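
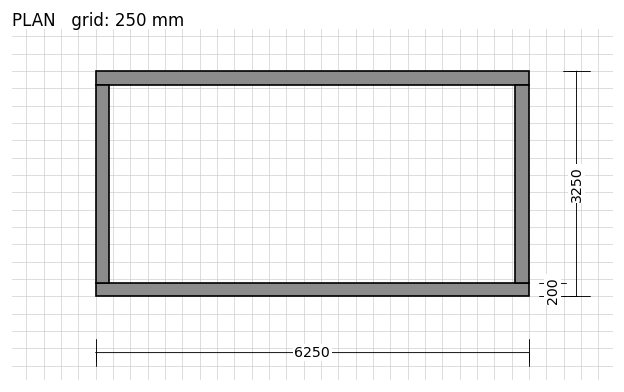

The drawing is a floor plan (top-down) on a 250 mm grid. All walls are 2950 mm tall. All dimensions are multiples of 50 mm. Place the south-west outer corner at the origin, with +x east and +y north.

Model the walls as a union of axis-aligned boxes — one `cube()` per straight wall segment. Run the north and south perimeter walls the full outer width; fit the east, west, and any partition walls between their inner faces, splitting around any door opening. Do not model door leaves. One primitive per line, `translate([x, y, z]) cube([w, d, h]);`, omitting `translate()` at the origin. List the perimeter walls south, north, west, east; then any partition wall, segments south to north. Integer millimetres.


cube([6250, 200, 2950]);
translate([0, 3050, 0]) cube([6250, 200, 2950]);
translate([0, 200, 0]) cube([200, 2850, 2950]);
translate([6050, 200, 0]) cube([200, 2850, 2950]);


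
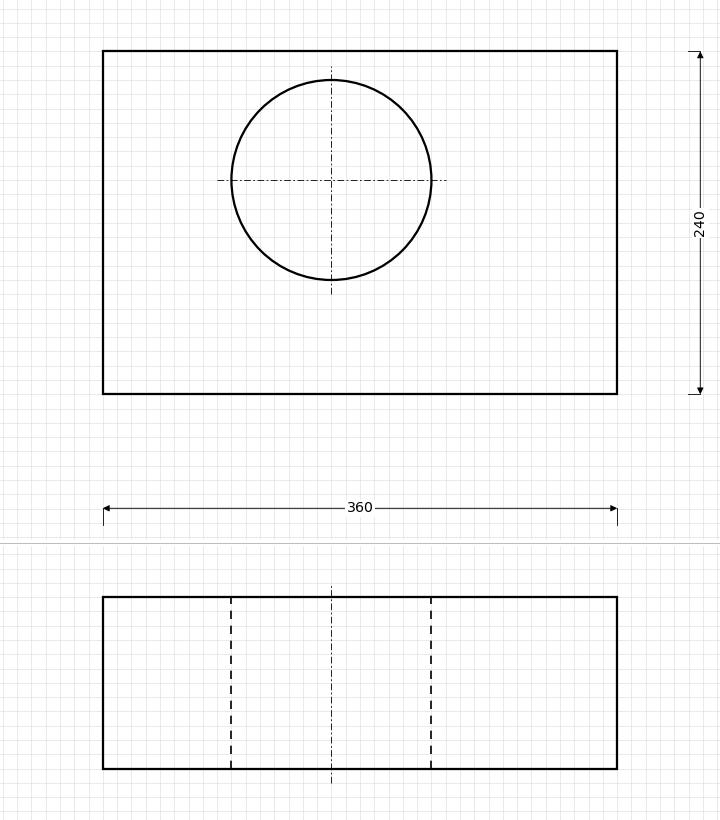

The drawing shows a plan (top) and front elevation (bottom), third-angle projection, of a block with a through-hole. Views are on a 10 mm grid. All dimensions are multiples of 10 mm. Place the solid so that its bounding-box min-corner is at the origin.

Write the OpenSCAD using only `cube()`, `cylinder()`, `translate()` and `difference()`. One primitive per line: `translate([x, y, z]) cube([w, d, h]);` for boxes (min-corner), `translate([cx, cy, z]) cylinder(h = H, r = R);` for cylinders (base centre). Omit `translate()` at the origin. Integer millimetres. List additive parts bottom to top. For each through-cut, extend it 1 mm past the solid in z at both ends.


difference() {
  cube([360, 240, 120]);
  translate([160, 150, -1]) cylinder(h = 122, r = 70);
}


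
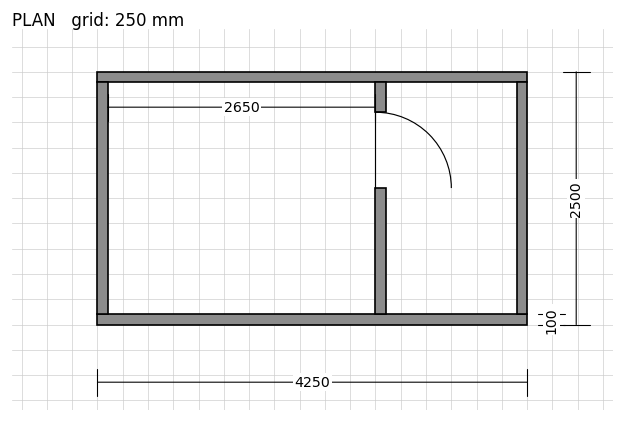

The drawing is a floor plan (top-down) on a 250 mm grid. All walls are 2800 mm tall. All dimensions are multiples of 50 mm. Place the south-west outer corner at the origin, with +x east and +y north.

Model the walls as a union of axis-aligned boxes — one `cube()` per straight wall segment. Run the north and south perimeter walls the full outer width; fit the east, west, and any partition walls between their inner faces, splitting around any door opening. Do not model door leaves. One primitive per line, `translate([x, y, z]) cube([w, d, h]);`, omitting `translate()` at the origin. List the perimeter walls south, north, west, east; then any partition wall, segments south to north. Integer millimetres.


cube([4250, 100, 2800]);
translate([0, 2400, 0]) cube([4250, 100, 2800]);
translate([0, 100, 0]) cube([100, 2300, 2800]);
translate([4150, 100, 0]) cube([100, 2300, 2800]);
translate([2750, 100, 0]) cube([100, 1250, 2800]);
translate([2750, 2100, 0]) cube([100, 300, 2800]);


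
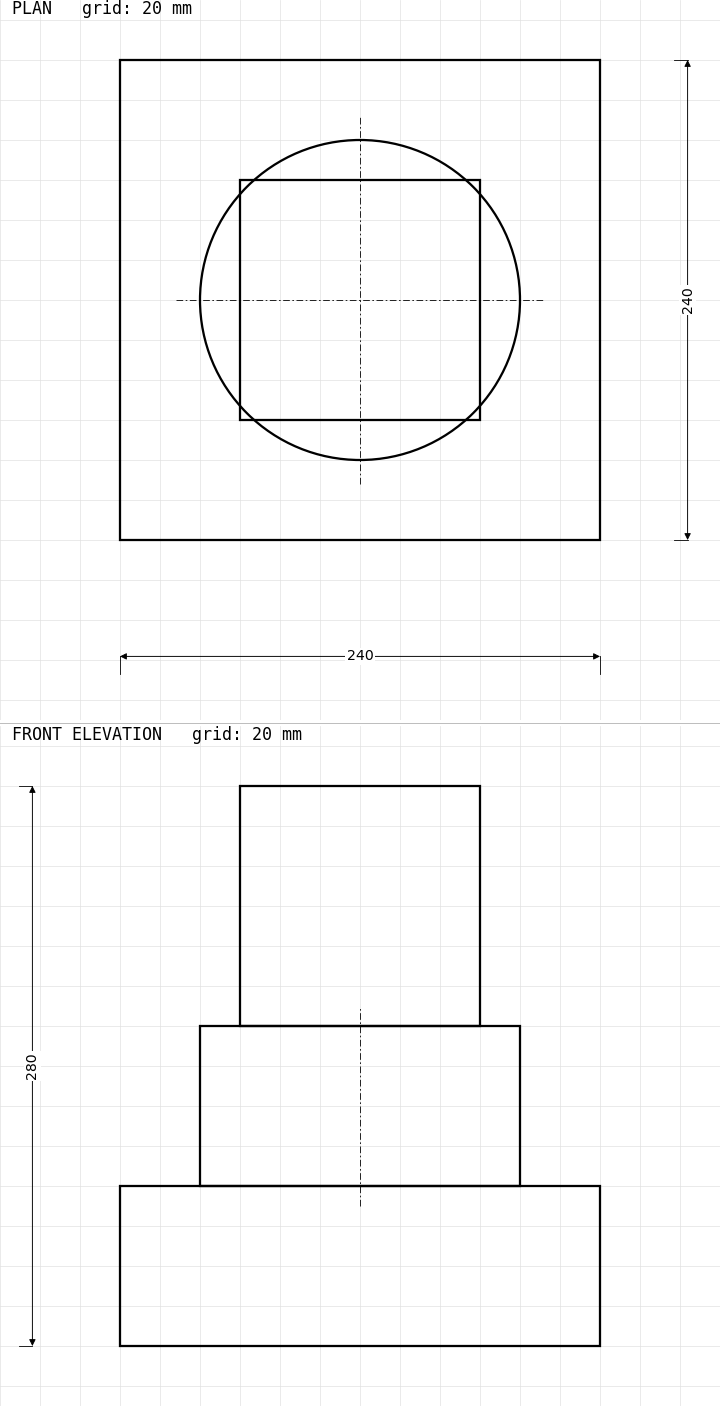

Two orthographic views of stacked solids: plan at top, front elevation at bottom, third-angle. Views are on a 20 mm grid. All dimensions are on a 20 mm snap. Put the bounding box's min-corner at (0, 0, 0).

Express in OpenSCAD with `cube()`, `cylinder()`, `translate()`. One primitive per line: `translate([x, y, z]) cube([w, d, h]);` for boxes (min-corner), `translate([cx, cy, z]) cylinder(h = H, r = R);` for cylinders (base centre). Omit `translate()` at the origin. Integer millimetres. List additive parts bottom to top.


cube([240, 240, 80]);
translate([120, 120, 80]) cylinder(h = 80, r = 80);
translate([60, 60, 160]) cube([120, 120, 120]);


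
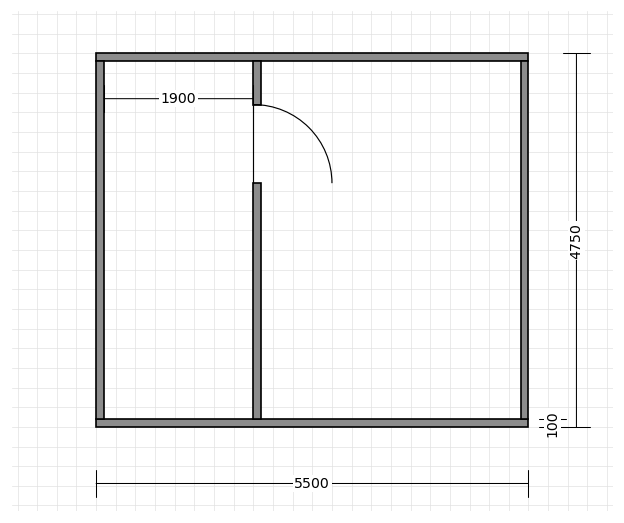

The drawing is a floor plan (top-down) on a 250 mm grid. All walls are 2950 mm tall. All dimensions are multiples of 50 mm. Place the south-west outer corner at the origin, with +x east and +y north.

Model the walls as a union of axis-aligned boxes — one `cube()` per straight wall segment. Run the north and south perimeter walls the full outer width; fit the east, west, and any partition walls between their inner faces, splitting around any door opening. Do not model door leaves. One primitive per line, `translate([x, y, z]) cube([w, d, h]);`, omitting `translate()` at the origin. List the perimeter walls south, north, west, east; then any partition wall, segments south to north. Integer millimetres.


cube([5500, 100, 2950]);
translate([0, 4650, 0]) cube([5500, 100, 2950]);
translate([0, 100, 0]) cube([100, 4550, 2950]);
translate([5400, 100, 0]) cube([100, 4550, 2950]);
translate([2000, 100, 0]) cube([100, 3000, 2950]);
translate([2000, 4100, 0]) cube([100, 550, 2950]);


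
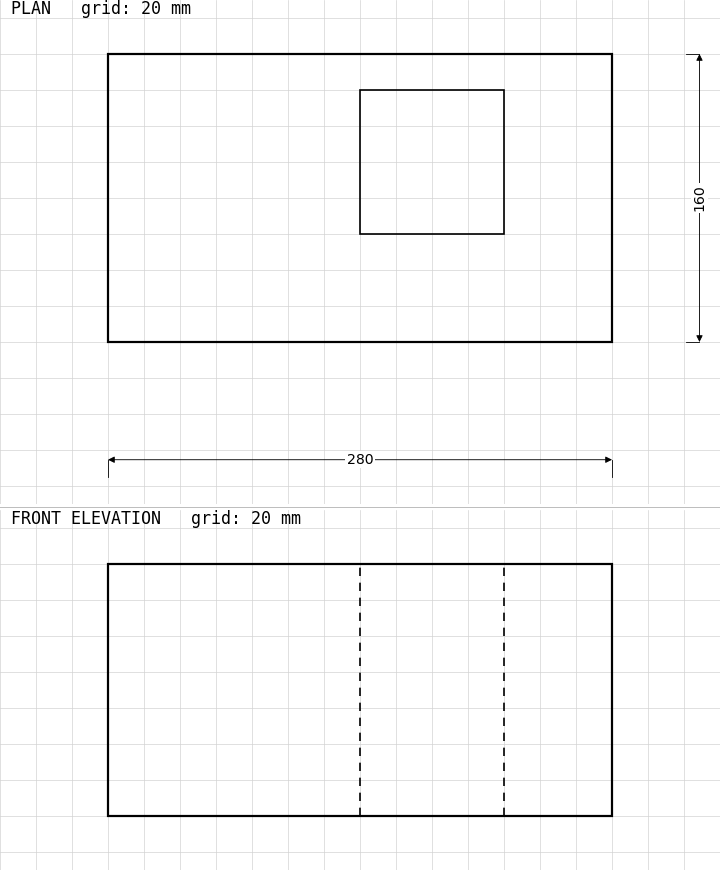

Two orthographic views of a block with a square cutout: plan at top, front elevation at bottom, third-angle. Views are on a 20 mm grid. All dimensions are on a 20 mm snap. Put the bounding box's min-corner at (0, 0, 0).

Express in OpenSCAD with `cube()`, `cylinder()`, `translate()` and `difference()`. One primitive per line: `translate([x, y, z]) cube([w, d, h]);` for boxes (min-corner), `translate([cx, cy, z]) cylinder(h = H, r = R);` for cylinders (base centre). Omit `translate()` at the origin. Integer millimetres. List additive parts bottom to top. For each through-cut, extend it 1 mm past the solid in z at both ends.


difference() {
  cube([280, 160, 140]);
  translate([140, 60, -1]) cube([80, 80, 142]);
}


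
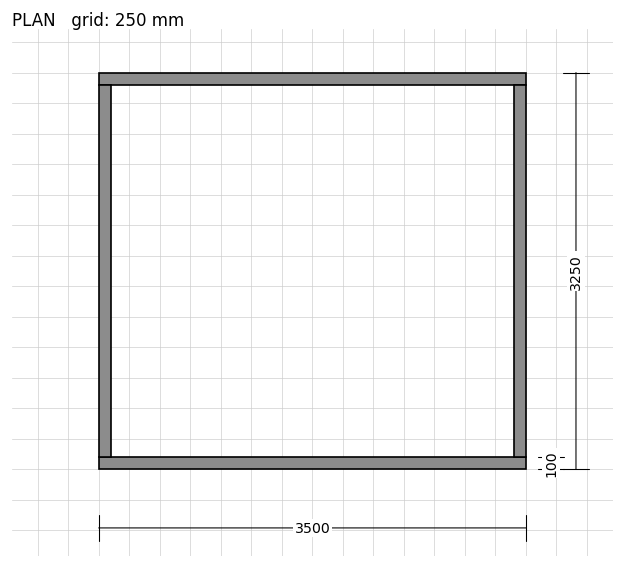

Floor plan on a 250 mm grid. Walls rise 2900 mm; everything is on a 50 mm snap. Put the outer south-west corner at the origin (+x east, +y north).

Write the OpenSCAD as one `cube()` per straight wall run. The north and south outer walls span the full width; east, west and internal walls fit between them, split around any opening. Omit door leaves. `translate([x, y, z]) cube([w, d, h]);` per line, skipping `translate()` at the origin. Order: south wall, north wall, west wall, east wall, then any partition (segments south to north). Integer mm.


cube([3500, 100, 2900]);
translate([0, 3150, 0]) cube([3500, 100, 2900]);
translate([0, 100, 0]) cube([100, 3050, 2900]);
translate([3400, 100, 0]) cube([100, 3050, 2900]);


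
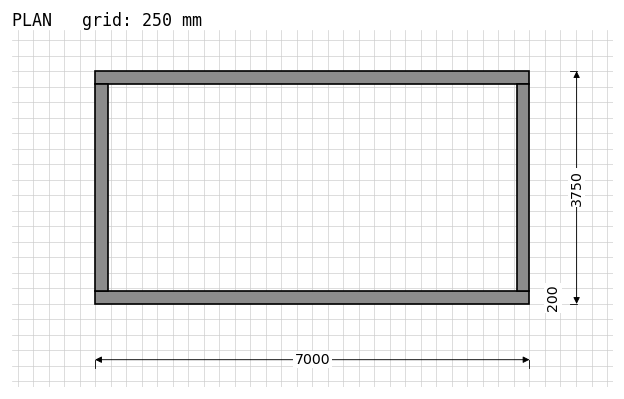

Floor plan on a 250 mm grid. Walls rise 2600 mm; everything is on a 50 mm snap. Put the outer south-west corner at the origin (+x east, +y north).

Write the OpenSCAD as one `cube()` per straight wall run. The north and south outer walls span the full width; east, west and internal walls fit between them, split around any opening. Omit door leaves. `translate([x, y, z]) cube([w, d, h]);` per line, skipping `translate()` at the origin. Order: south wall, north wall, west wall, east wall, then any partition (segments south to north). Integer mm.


cube([7000, 200, 2600]);
translate([0, 3550, 0]) cube([7000, 200, 2600]);
translate([0, 200, 0]) cube([200, 3350, 2600]);
translate([6800, 200, 0]) cube([200, 3350, 2600]);


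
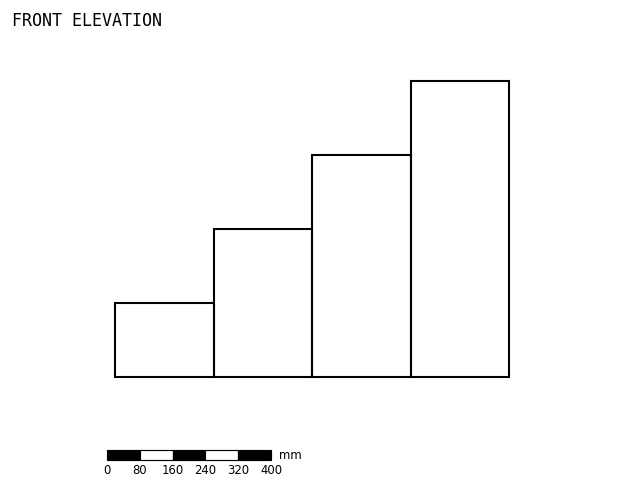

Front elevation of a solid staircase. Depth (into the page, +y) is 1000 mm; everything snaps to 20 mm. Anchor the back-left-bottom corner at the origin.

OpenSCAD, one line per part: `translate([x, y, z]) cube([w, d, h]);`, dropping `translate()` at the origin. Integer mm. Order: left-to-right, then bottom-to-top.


cube([240, 1000, 180]);
translate([240, 0, 0]) cube([240, 1000, 360]);
translate([480, 0, 0]) cube([240, 1000, 540]);
translate([720, 0, 0]) cube([240, 1000, 720]);


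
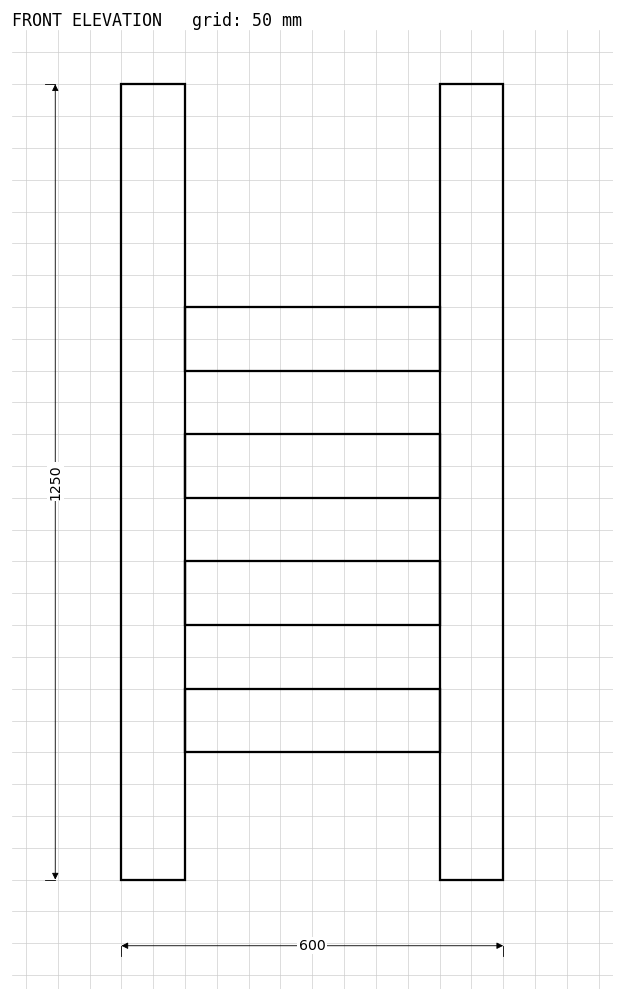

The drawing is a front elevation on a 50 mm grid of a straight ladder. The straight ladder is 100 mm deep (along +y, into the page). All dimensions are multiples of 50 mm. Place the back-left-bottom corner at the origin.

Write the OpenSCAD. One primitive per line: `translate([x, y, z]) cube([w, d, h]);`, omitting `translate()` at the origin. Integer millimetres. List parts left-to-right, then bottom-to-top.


cube([100, 100, 1250]);
translate([100, 0, 200]) cube([400, 100, 100]);
translate([100, 0, 400]) cube([400, 100, 100]);
translate([100, 0, 600]) cube([400, 100, 100]);
translate([100, 0, 800]) cube([400, 100, 100]);
translate([500, 0, 0]) cube([100, 100, 1250]);


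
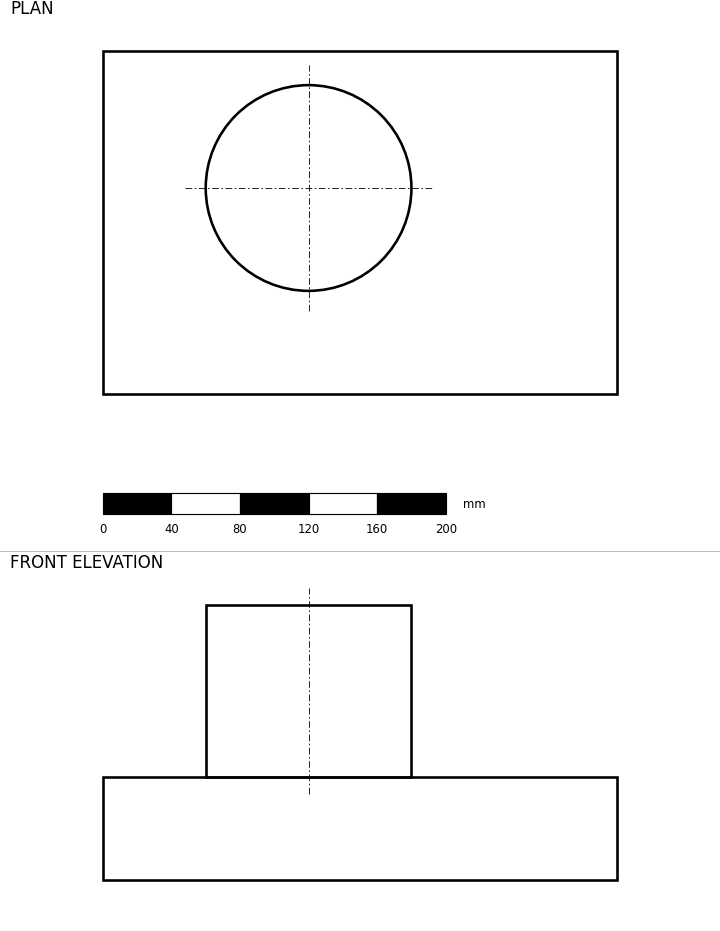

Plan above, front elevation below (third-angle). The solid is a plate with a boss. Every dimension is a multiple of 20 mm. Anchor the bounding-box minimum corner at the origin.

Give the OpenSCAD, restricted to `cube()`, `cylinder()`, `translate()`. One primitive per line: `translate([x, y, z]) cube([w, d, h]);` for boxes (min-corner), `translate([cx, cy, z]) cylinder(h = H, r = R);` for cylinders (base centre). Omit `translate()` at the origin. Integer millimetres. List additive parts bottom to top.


cube([300, 200, 60]);
translate([120, 120, 60]) cylinder(h = 100, r = 60);


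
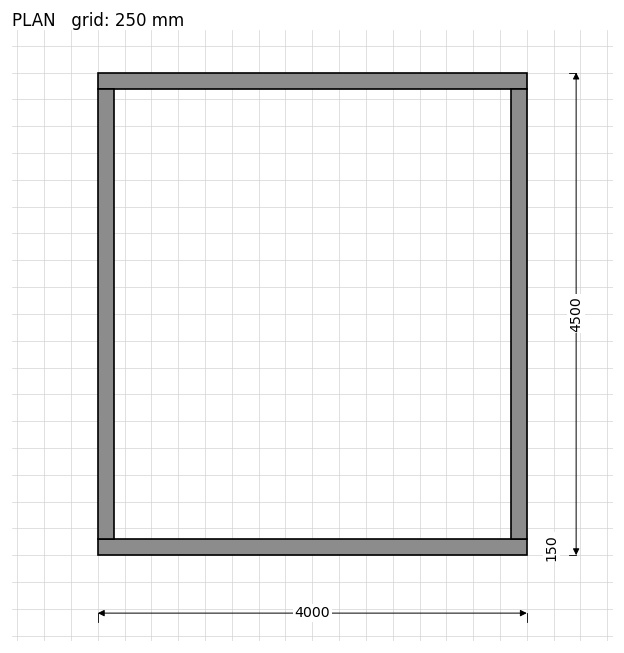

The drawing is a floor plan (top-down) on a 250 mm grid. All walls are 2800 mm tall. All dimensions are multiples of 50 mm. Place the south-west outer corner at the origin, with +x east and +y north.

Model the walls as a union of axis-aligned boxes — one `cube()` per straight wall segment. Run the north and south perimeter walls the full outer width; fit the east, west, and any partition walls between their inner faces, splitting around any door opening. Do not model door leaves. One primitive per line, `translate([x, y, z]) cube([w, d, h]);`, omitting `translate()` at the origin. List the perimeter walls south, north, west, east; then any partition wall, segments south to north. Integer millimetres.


cube([4000, 150, 2800]);
translate([0, 4350, 0]) cube([4000, 150, 2800]);
translate([0, 150, 0]) cube([150, 4200, 2800]);
translate([3850, 150, 0]) cube([150, 4200, 2800]);


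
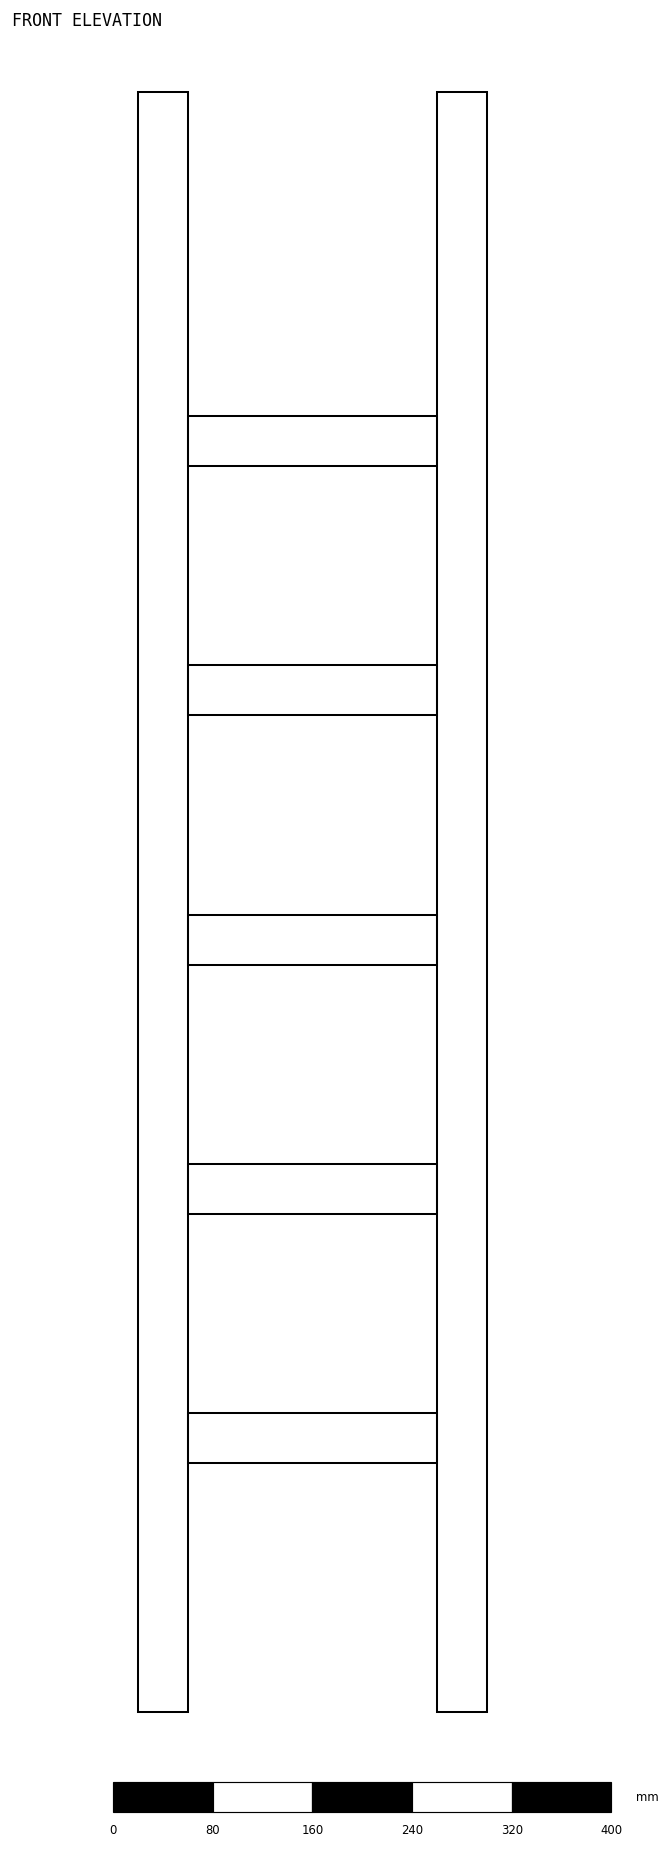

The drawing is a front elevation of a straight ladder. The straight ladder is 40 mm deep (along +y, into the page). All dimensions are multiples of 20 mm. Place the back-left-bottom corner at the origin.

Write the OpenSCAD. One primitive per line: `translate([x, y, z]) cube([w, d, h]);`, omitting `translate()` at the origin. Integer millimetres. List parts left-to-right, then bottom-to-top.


cube([40, 40, 1300]);
translate([40, 0, 200]) cube([200, 40, 40]);
translate([40, 0, 400]) cube([200, 40, 40]);
translate([40, 0, 600]) cube([200, 40, 40]);
translate([40, 0, 800]) cube([200, 40, 40]);
translate([40, 0, 1000]) cube([200, 40, 40]);
translate([240, 0, 0]) cube([40, 40, 1300]);


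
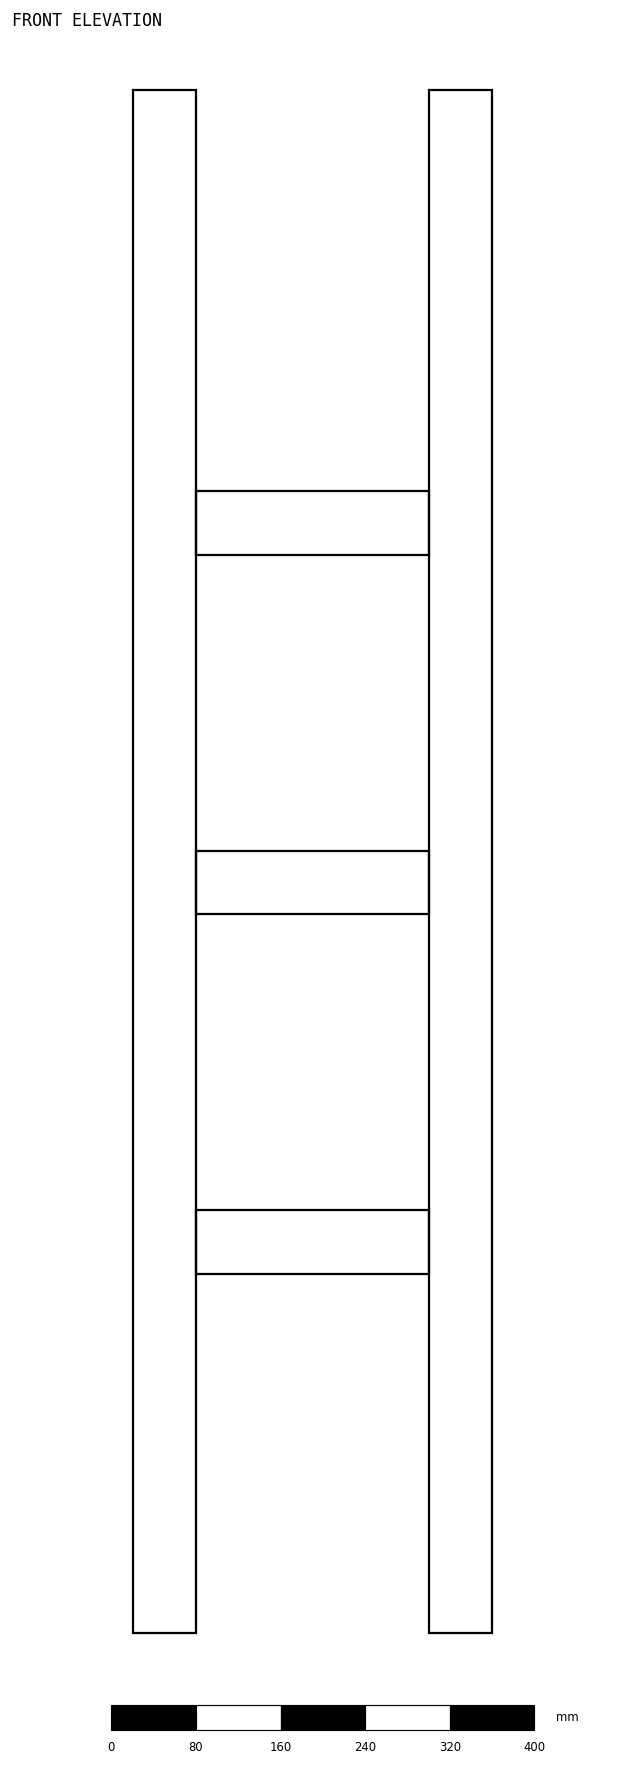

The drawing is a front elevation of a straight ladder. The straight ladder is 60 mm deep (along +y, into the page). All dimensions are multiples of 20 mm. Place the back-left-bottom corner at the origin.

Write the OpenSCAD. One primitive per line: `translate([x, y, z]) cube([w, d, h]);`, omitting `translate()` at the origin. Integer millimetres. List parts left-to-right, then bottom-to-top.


cube([60, 60, 1460]);
translate([60, 0, 340]) cube([220, 60, 60]);
translate([60, 0, 680]) cube([220, 60, 60]);
translate([60, 0, 1020]) cube([220, 60, 60]);
translate([280, 0, 0]) cube([60, 60, 1460]);


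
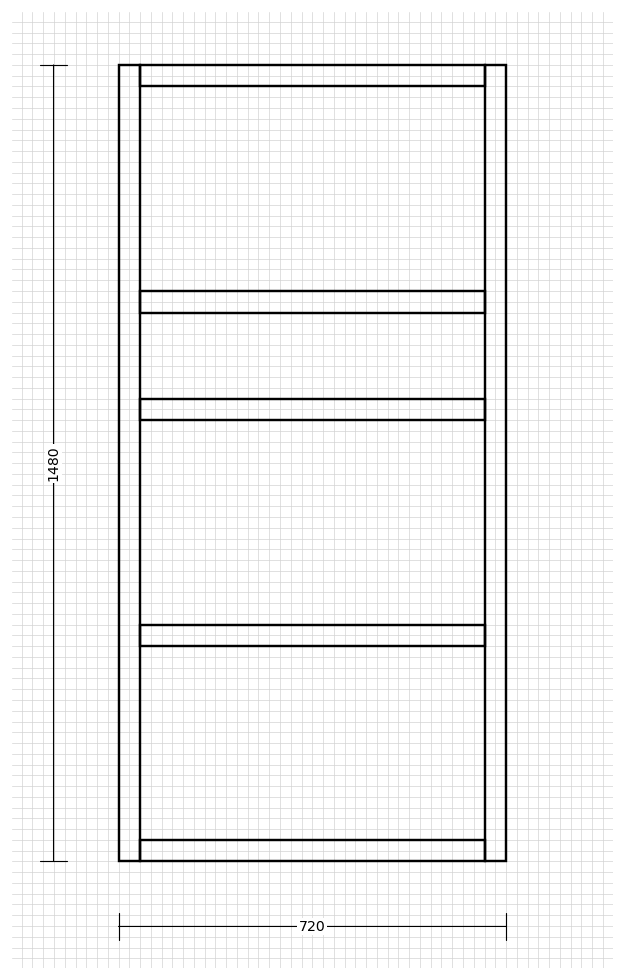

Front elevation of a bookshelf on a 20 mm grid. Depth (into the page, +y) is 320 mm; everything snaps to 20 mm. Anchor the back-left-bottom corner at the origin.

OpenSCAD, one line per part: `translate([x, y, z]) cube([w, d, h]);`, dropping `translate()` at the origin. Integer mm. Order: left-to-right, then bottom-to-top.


cube([40, 320, 1480]);
translate([40, 0, 0]) cube([640, 320, 40]);
translate([40, 0, 400]) cube([640, 320, 40]);
translate([40, 0, 820]) cube([640, 320, 40]);
translate([40, 0, 1020]) cube([640, 320, 40]);
translate([40, 0, 1440]) cube([640, 320, 40]);
translate([680, 0, 0]) cube([40, 320, 1480]);


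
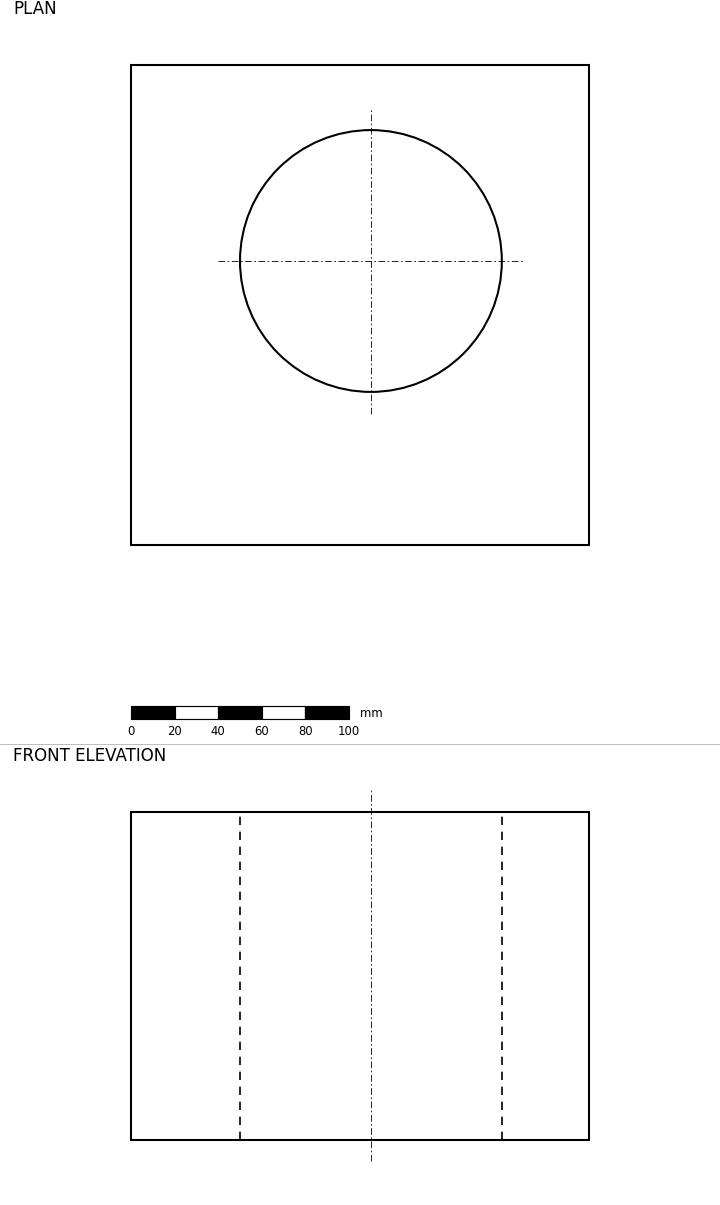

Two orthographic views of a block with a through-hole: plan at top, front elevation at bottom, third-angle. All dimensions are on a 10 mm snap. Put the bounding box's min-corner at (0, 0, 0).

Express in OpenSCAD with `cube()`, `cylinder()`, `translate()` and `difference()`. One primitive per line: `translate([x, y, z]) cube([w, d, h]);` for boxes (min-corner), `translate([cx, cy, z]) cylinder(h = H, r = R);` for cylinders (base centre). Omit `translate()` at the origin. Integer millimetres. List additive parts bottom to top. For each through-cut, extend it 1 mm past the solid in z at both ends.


difference() {
  cube([210, 220, 150]);
  translate([110, 130, -1]) cylinder(h = 152, r = 60);
}


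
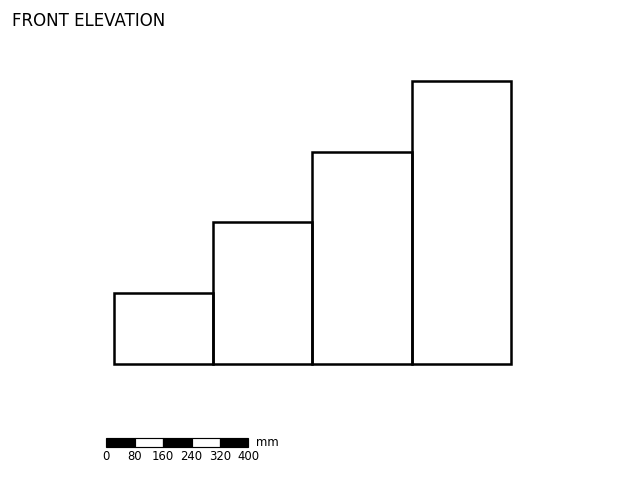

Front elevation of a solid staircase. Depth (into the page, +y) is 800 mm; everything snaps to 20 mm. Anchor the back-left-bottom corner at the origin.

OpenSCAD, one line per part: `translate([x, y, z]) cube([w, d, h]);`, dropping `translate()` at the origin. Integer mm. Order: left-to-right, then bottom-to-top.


cube([280, 800, 200]);
translate([280, 0, 0]) cube([280, 800, 400]);
translate([560, 0, 0]) cube([280, 800, 600]);
translate([840, 0, 0]) cube([280, 800, 800]);


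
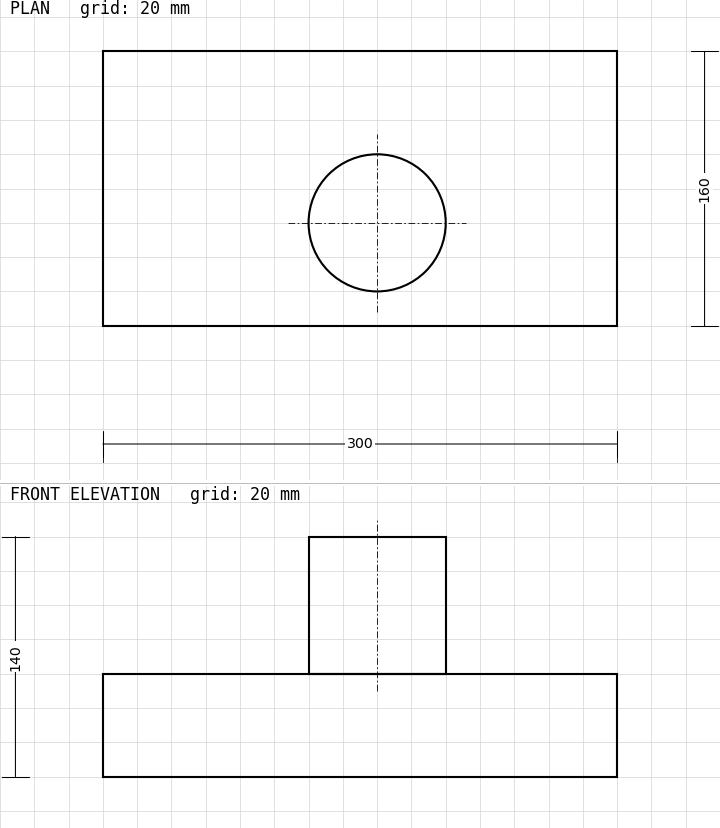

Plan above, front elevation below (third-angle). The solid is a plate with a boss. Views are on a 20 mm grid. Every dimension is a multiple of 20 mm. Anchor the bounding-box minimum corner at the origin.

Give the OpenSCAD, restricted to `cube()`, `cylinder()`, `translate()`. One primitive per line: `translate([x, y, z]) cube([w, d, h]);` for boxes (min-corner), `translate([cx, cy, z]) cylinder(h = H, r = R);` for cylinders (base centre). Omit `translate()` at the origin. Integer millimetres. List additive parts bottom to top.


cube([300, 160, 60]);
translate([160, 60, 60]) cylinder(h = 80, r = 40);


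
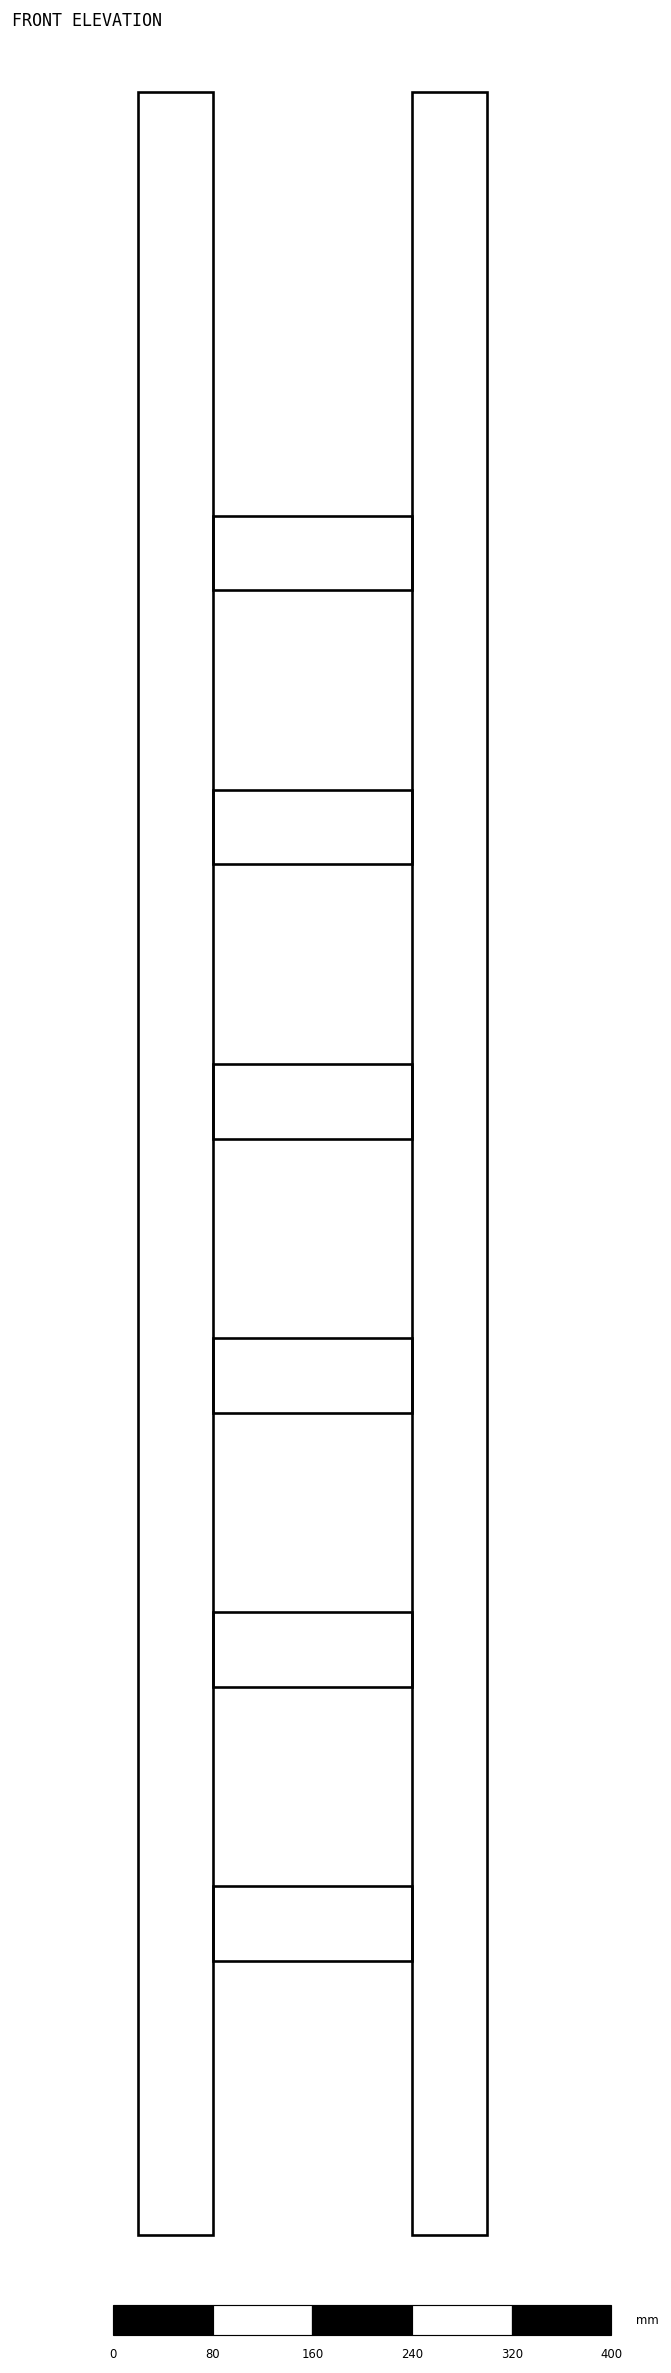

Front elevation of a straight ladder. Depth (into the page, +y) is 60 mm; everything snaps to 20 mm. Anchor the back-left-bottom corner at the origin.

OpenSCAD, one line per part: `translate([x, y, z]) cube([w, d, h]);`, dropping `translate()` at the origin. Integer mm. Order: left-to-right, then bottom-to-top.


cube([60, 60, 1720]);
translate([60, 0, 220]) cube([160, 60, 60]);
translate([60, 0, 440]) cube([160, 60, 60]);
translate([60, 0, 660]) cube([160, 60, 60]);
translate([60, 0, 880]) cube([160, 60, 60]);
translate([60, 0, 1100]) cube([160, 60, 60]);
translate([60, 0, 1320]) cube([160, 60, 60]);
translate([220, 0, 0]) cube([60, 60, 1720]);


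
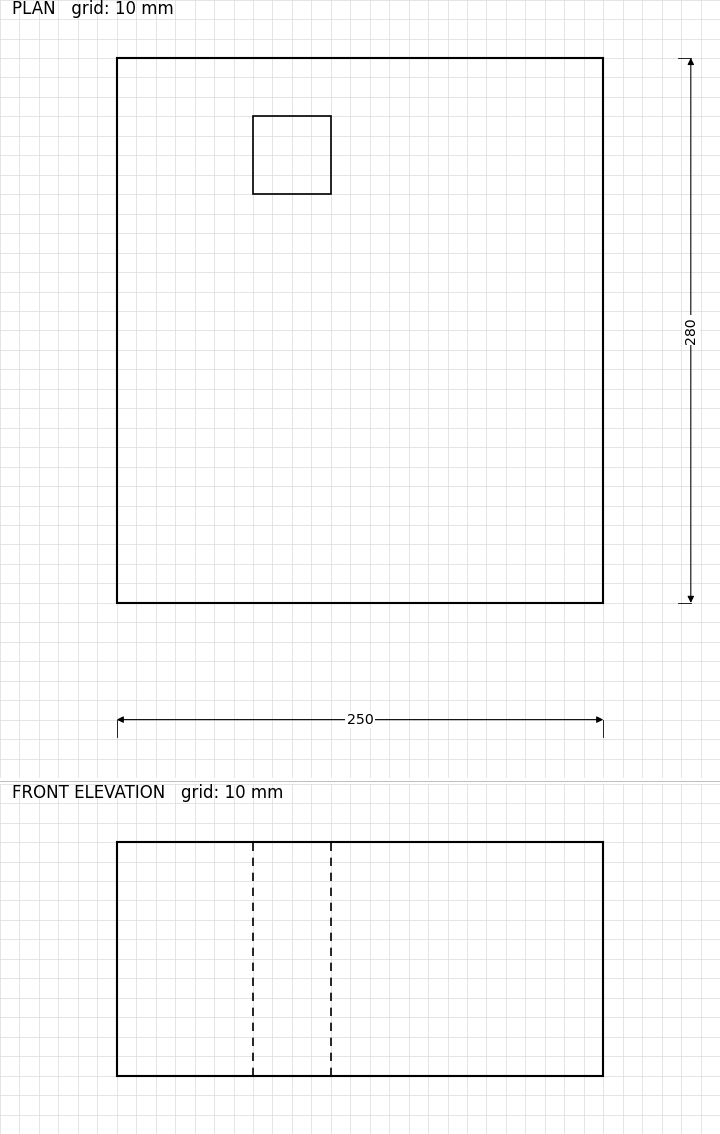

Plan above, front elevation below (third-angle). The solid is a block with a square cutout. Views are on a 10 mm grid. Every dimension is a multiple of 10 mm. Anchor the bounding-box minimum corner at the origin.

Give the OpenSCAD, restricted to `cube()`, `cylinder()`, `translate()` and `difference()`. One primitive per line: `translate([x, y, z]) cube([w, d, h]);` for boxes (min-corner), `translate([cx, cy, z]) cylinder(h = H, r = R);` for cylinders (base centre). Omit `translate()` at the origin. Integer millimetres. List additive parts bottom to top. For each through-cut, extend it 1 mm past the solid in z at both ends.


difference() {
  cube([250, 280, 120]);
  translate([70, 210, -1]) cube([40, 40, 122]);
}


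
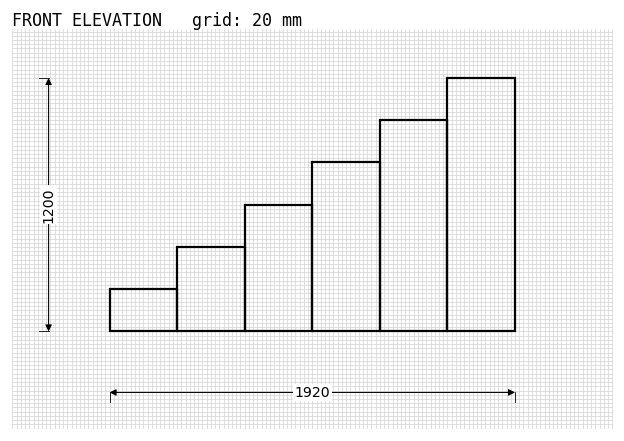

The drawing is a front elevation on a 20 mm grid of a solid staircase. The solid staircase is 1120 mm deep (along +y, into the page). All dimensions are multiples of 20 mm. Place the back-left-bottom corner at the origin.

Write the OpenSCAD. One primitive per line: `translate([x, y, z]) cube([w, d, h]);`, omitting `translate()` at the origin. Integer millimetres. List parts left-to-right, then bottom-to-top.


cube([320, 1120, 200]);
translate([320, 0, 0]) cube([320, 1120, 400]);
translate([640, 0, 0]) cube([320, 1120, 600]);
translate([960, 0, 0]) cube([320, 1120, 800]);
translate([1280, 0, 0]) cube([320, 1120, 1000]);
translate([1600, 0, 0]) cube([320, 1120, 1200]);


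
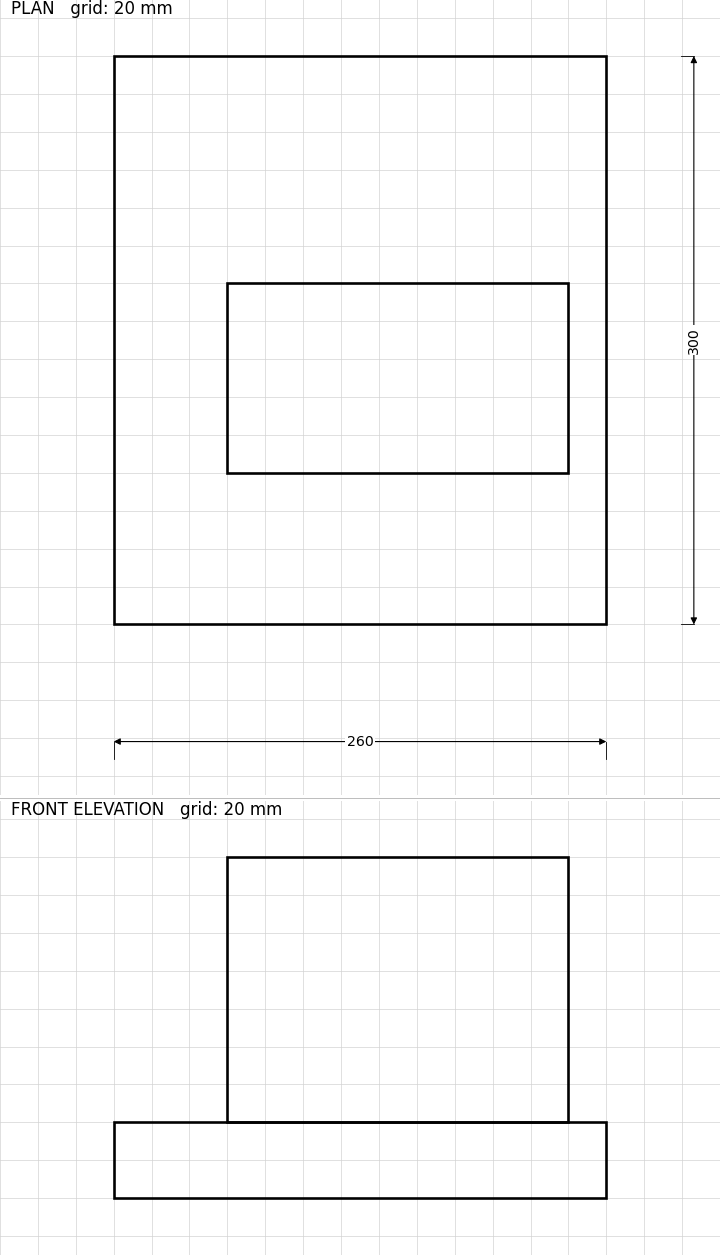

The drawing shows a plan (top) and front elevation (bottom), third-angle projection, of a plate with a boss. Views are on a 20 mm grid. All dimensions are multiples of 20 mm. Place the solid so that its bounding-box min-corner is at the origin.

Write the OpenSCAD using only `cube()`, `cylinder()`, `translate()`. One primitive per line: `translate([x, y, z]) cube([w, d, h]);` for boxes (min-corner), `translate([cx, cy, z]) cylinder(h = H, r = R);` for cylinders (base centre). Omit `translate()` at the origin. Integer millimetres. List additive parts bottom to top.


cube([260, 300, 40]);
translate([60, 80, 40]) cube([180, 100, 140]);


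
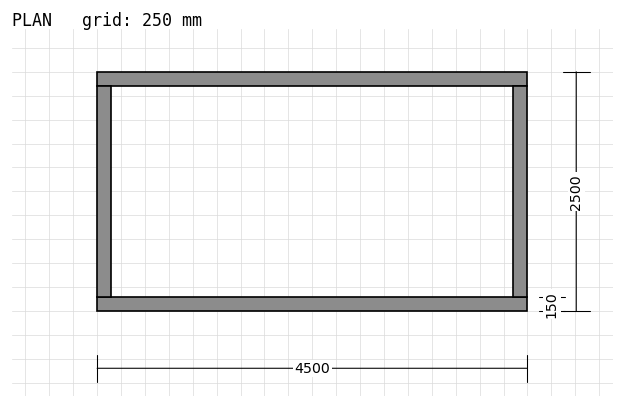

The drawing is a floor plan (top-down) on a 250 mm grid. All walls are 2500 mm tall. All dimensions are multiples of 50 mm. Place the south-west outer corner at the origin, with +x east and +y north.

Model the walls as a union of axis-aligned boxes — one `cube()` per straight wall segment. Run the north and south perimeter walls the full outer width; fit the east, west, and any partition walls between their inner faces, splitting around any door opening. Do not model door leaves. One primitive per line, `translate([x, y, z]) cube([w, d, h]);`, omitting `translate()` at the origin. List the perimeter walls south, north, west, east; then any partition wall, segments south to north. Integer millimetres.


cube([4500, 150, 2500]);
translate([0, 2350, 0]) cube([4500, 150, 2500]);
translate([0, 150, 0]) cube([150, 2200, 2500]);
translate([4350, 150, 0]) cube([150, 2200, 2500]);


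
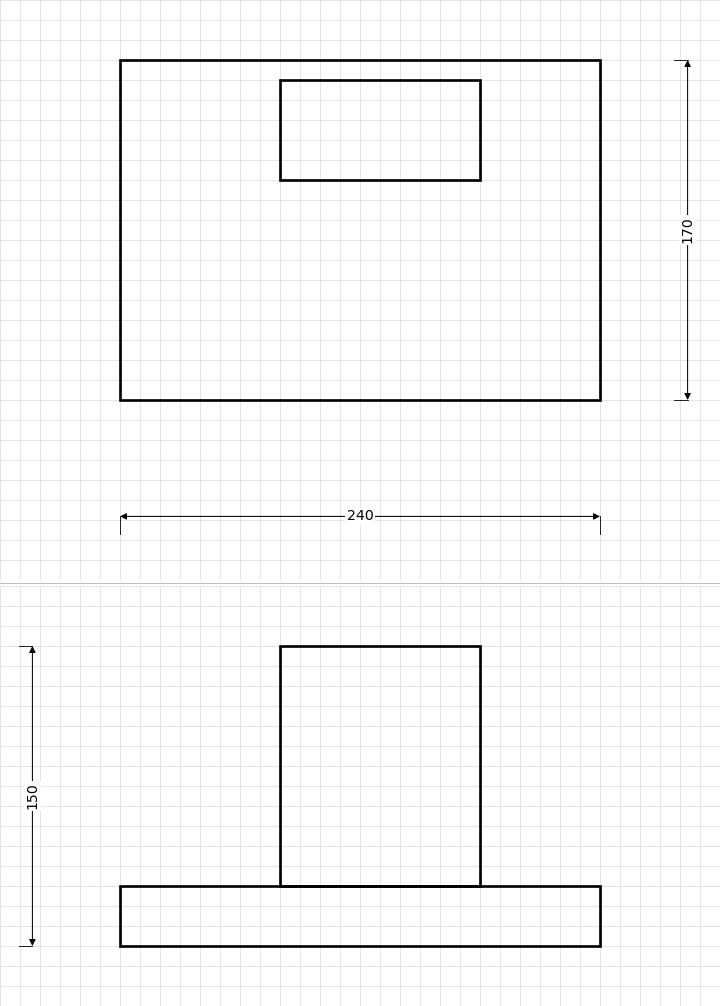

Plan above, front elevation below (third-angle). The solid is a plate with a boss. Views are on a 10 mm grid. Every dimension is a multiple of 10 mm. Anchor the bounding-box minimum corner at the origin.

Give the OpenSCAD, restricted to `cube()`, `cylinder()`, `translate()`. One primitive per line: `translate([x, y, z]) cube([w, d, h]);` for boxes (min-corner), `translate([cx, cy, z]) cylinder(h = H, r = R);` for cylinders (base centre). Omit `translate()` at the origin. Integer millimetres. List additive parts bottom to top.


cube([240, 170, 30]);
translate([80, 110, 30]) cube([100, 50, 120]);


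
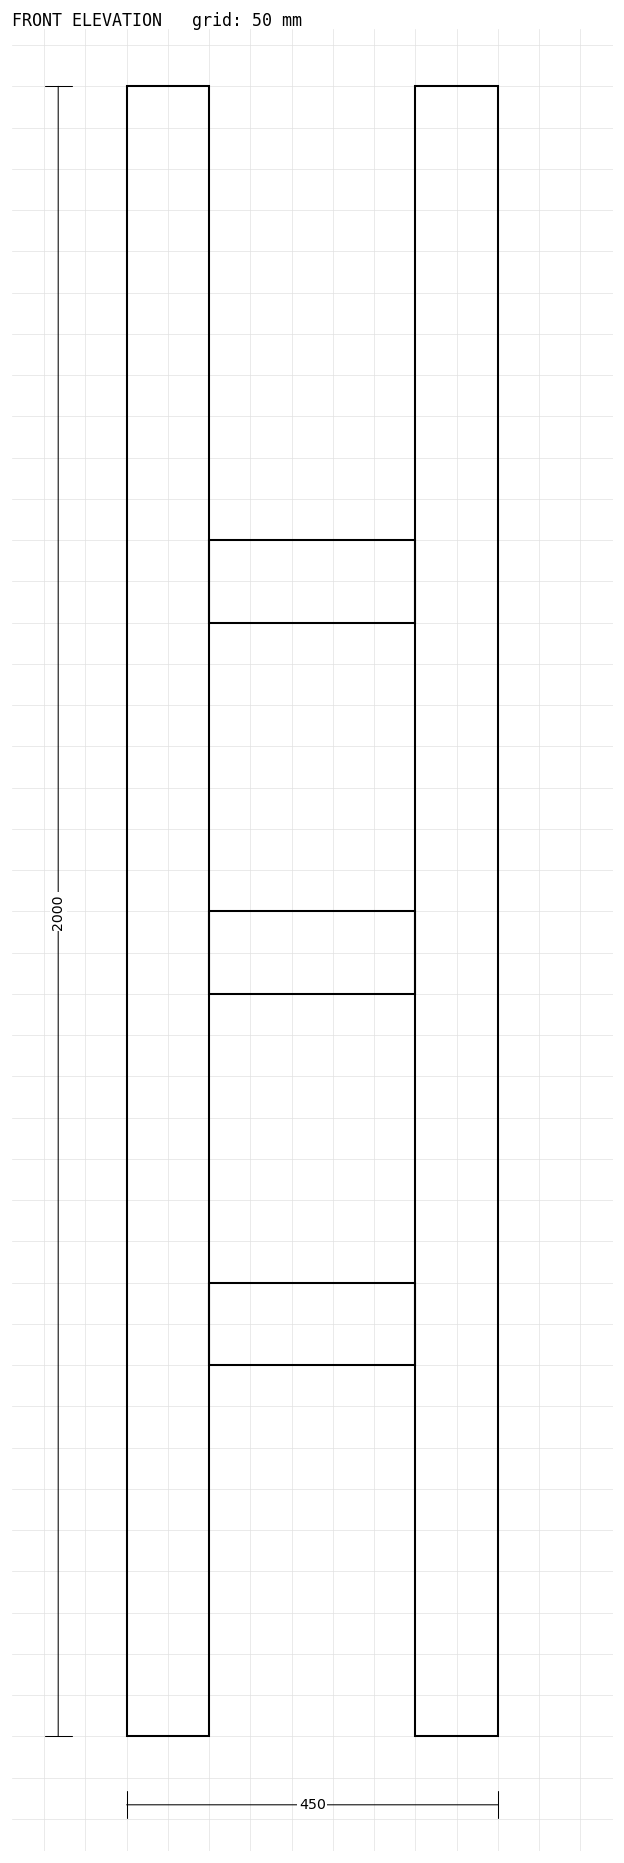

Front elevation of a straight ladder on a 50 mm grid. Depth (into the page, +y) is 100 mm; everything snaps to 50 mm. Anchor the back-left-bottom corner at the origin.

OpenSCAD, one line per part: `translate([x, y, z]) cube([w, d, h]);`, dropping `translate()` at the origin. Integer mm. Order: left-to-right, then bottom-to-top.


cube([100, 100, 2000]);
translate([100, 0, 450]) cube([250, 100, 100]);
translate([100, 0, 900]) cube([250, 100, 100]);
translate([100, 0, 1350]) cube([250, 100, 100]);
translate([350, 0, 0]) cube([100, 100, 2000]);


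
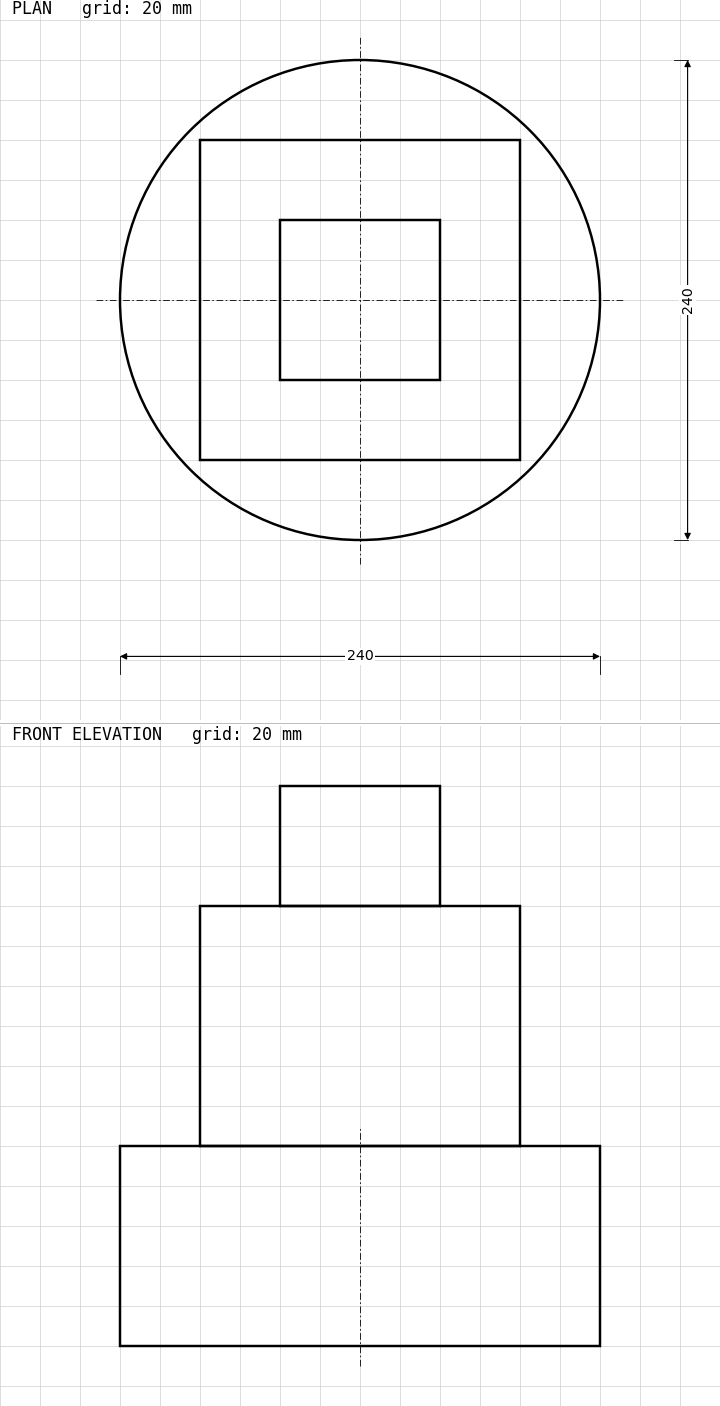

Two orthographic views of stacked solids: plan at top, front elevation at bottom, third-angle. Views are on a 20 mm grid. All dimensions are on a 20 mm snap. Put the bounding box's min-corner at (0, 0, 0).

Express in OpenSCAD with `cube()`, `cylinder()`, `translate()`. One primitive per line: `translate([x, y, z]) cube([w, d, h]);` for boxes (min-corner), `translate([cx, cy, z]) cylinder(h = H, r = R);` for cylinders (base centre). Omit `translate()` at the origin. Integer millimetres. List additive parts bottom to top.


translate([120, 120, 0]) cylinder(h = 100, r = 120);
translate([40, 40, 100]) cube([160, 160, 120]);
translate([80, 80, 220]) cube([80, 80, 60]);


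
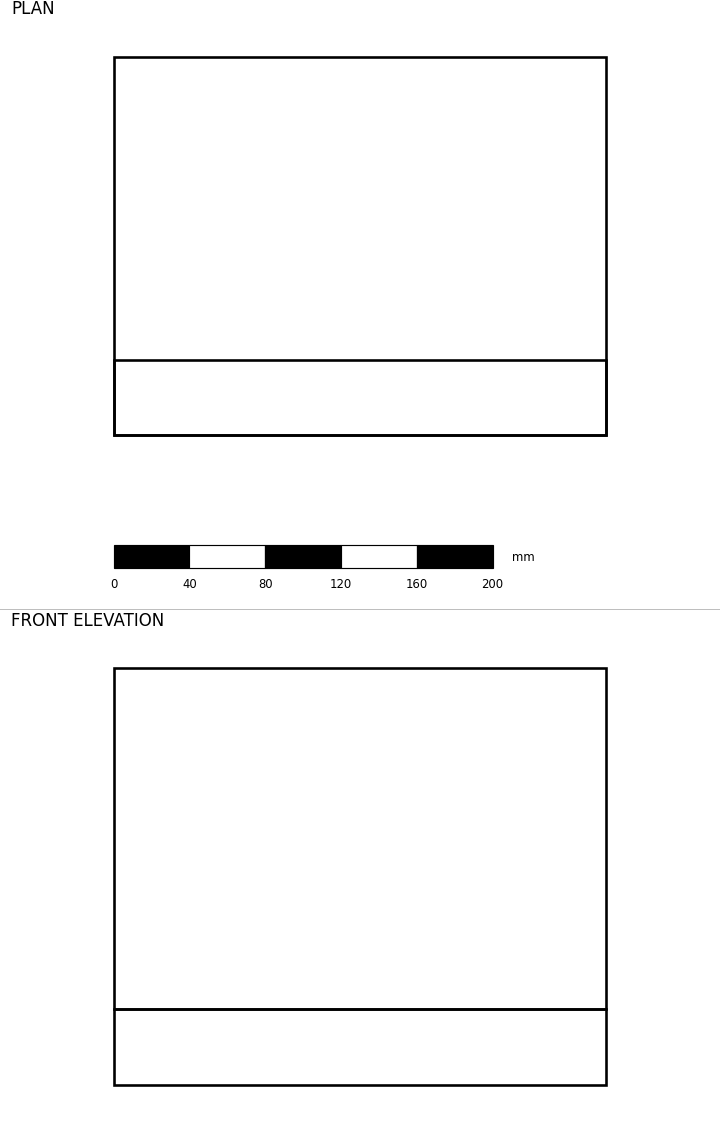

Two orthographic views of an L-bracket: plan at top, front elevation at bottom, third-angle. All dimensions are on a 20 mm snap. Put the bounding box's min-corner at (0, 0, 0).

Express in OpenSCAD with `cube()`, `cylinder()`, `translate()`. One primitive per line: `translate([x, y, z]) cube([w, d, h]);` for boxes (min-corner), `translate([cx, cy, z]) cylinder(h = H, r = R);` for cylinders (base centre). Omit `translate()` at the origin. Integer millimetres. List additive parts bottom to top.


cube([260, 200, 40]);
translate([0, 0, 40]) cube([260, 40, 180]);


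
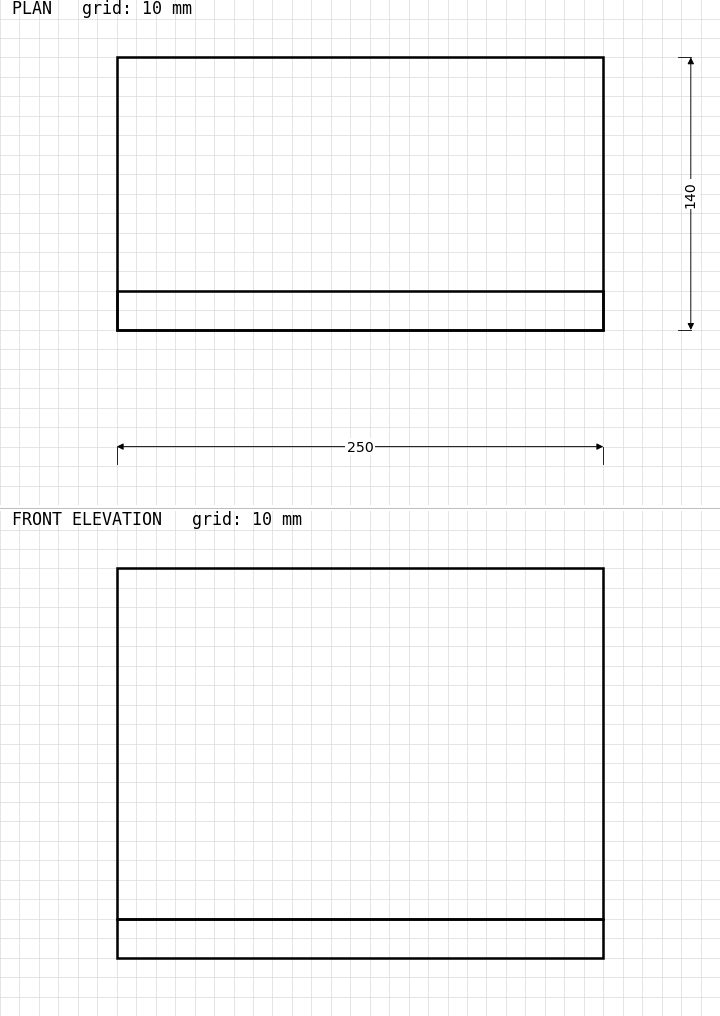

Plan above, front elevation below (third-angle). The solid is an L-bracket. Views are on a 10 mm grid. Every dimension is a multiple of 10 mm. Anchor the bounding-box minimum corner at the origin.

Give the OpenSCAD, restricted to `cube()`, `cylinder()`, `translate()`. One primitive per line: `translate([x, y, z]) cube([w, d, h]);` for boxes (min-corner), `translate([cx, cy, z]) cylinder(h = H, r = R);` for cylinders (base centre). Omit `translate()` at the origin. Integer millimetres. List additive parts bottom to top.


cube([250, 140, 20]);
translate([0, 0, 20]) cube([250, 20, 180]);


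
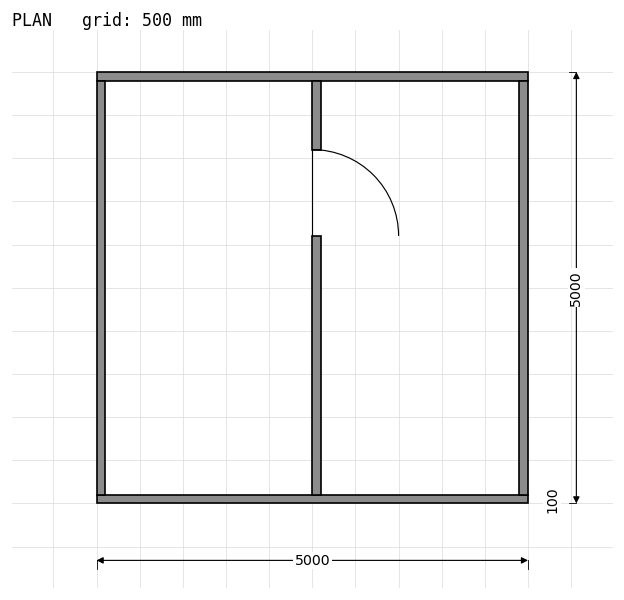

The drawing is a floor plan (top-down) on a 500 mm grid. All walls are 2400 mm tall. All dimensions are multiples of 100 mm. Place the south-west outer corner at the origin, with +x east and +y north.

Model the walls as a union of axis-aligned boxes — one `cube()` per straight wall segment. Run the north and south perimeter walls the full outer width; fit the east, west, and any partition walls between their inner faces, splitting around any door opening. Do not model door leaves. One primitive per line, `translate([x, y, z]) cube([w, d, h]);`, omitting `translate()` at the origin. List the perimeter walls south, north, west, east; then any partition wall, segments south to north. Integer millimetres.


cube([5000, 100, 2400]);
translate([0, 4900, 0]) cube([5000, 100, 2400]);
translate([0, 100, 0]) cube([100, 4800, 2400]);
translate([4900, 100, 0]) cube([100, 4800, 2400]);
translate([2500, 100, 0]) cube([100, 3000, 2400]);
translate([2500, 4100, 0]) cube([100, 800, 2400]);


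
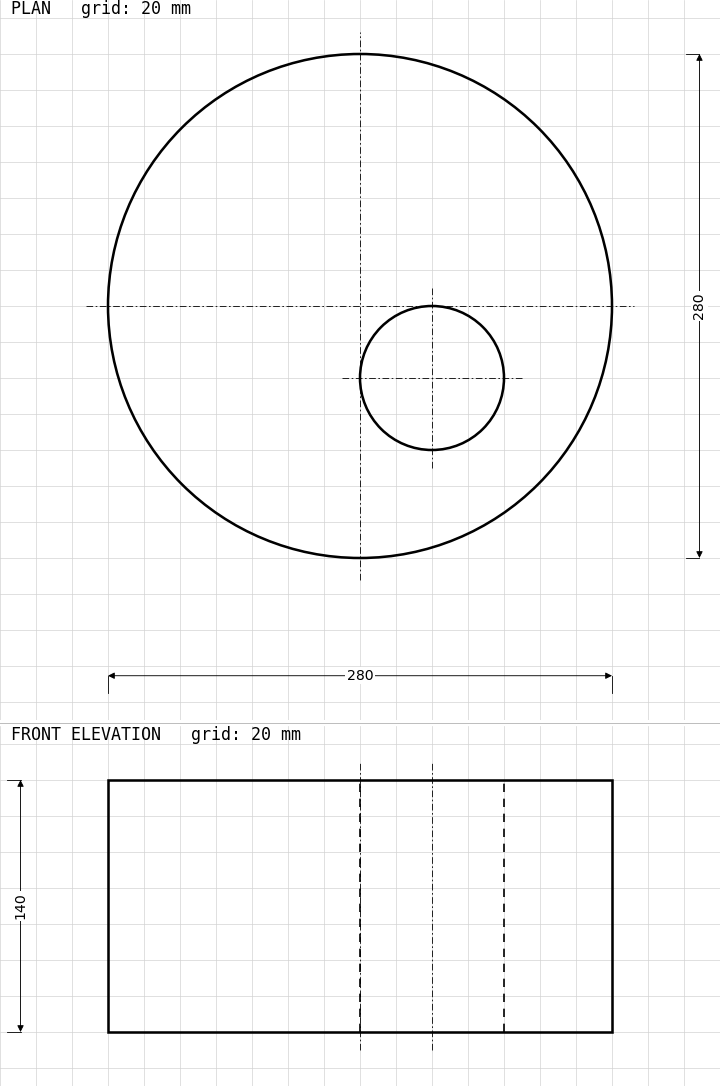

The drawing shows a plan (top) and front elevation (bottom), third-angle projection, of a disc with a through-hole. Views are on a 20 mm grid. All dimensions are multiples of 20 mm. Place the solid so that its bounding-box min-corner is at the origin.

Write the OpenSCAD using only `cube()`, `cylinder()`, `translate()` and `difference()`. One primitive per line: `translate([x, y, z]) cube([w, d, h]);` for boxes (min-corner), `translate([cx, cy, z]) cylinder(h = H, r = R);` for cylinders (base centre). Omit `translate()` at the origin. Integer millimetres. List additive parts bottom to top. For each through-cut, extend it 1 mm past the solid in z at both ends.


difference() {
  translate([140, 140, 0]) cylinder(h = 140, r = 140);
  translate([180, 100, -1]) cylinder(h = 142, r = 40);
}


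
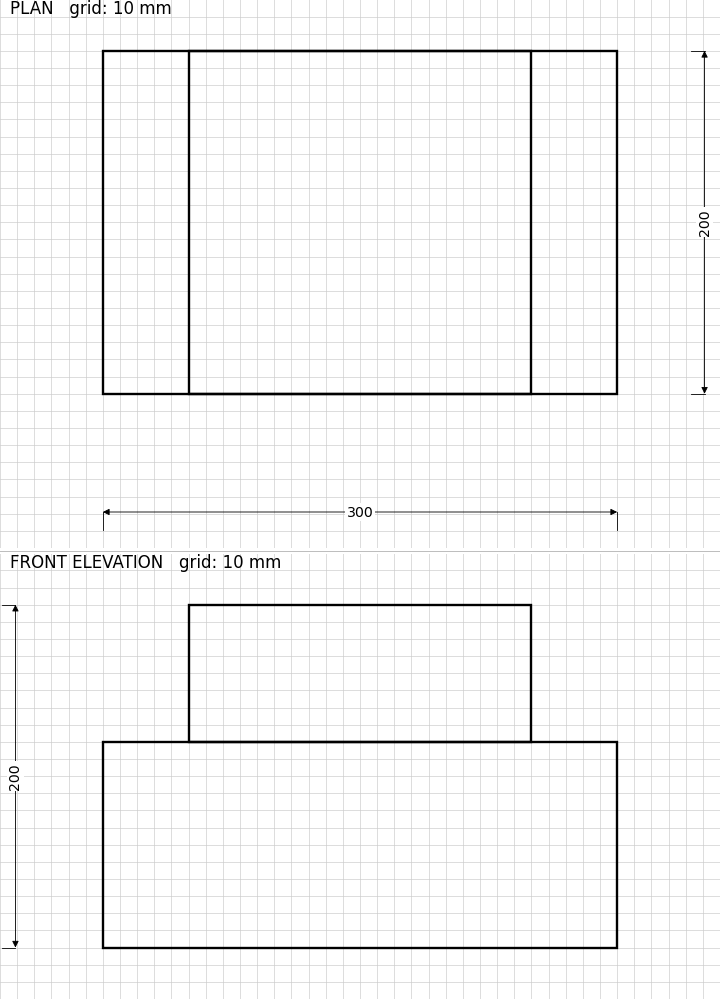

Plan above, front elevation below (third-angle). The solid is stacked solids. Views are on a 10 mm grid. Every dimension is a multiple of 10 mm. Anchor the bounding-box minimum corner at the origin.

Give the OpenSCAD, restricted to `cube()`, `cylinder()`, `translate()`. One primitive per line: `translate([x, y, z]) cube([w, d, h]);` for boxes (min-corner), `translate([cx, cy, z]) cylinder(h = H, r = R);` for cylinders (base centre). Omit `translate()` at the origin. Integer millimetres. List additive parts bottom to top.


cube([300, 200, 120]);
translate([50, 0, 120]) cube([200, 200, 80]);


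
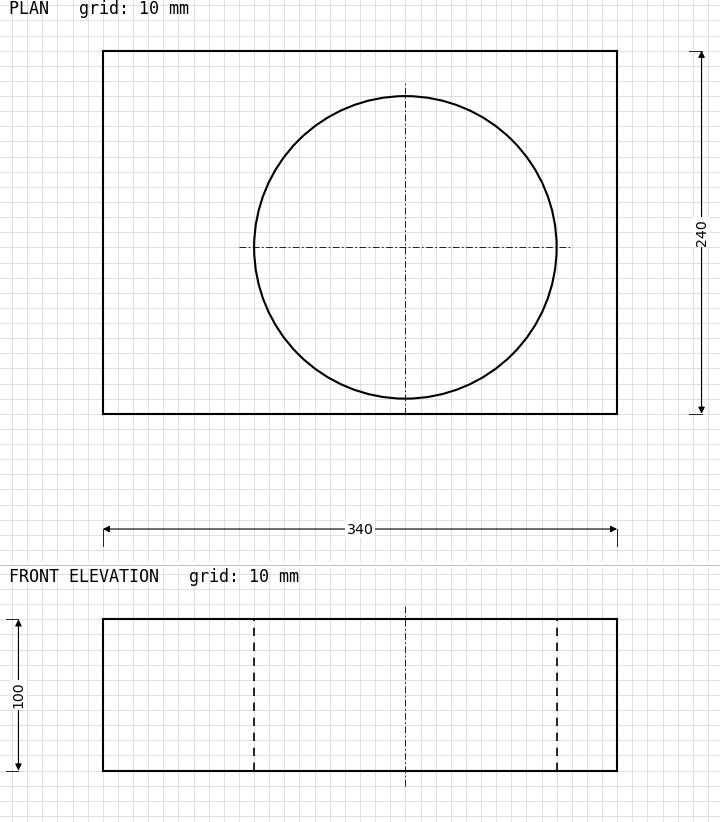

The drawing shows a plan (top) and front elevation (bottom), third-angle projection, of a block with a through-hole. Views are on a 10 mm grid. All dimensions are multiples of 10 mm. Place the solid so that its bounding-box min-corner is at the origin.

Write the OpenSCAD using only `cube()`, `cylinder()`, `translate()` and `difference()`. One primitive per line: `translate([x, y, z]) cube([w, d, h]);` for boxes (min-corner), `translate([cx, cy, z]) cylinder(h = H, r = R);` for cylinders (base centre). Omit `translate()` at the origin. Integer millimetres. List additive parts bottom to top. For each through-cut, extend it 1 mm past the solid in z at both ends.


difference() {
  cube([340, 240, 100]);
  translate([200, 110, -1]) cylinder(h = 102, r = 100);
}


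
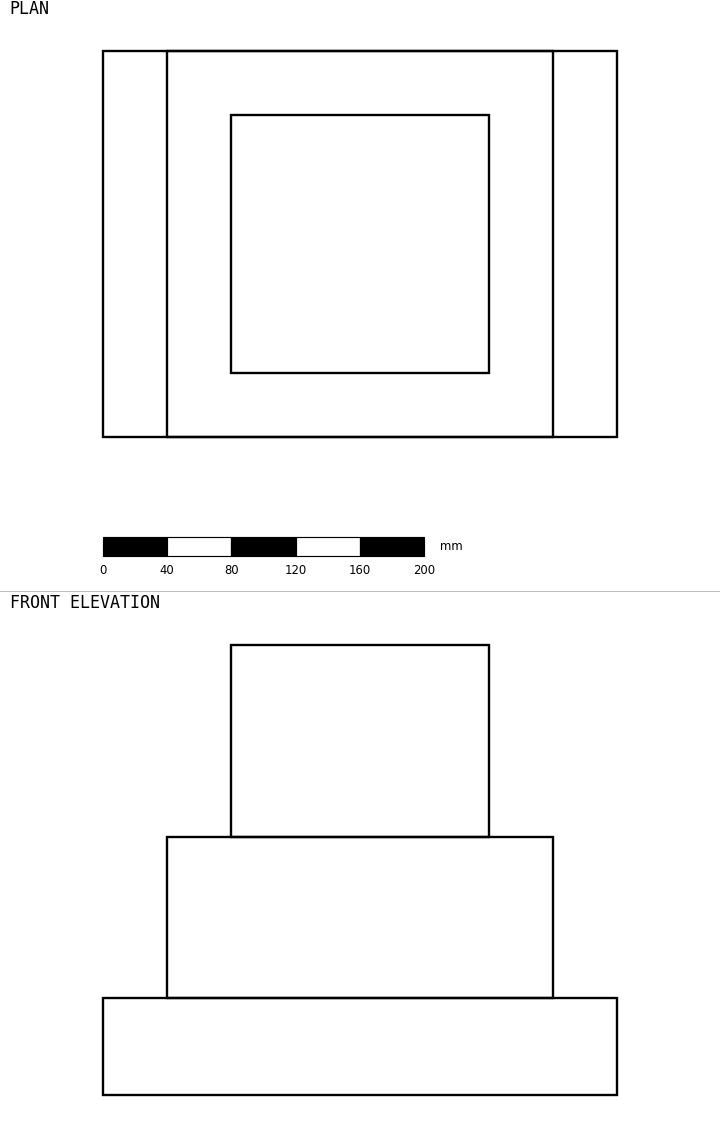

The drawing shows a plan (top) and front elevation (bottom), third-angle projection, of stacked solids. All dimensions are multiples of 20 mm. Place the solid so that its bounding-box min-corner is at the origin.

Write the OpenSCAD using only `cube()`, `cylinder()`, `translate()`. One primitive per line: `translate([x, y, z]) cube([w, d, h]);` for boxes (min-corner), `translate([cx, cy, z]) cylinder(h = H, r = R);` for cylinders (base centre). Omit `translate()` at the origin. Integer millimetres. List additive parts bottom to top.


cube([320, 240, 60]);
translate([40, 0, 60]) cube([240, 240, 100]);
translate([80, 40, 160]) cube([160, 160, 120]);


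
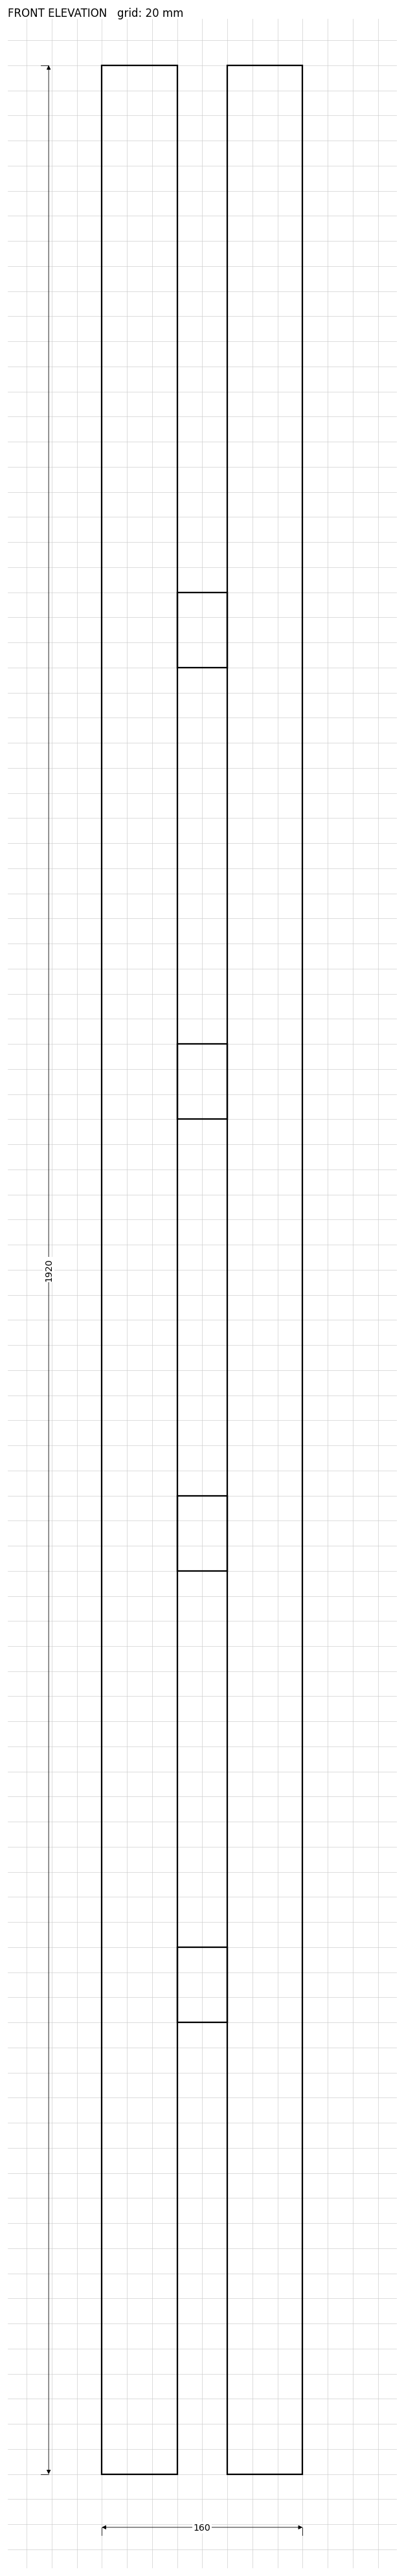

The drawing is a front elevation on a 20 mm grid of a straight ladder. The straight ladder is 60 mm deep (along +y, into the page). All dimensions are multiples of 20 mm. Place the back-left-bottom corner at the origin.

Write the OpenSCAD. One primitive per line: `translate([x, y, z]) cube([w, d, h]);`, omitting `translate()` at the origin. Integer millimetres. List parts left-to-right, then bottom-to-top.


cube([60, 60, 1920]);
translate([60, 0, 360]) cube([40, 60, 60]);
translate([60, 0, 720]) cube([40, 60, 60]);
translate([60, 0, 1080]) cube([40, 60, 60]);
translate([60, 0, 1440]) cube([40, 60, 60]);
translate([100, 0, 0]) cube([60, 60, 1920]);
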